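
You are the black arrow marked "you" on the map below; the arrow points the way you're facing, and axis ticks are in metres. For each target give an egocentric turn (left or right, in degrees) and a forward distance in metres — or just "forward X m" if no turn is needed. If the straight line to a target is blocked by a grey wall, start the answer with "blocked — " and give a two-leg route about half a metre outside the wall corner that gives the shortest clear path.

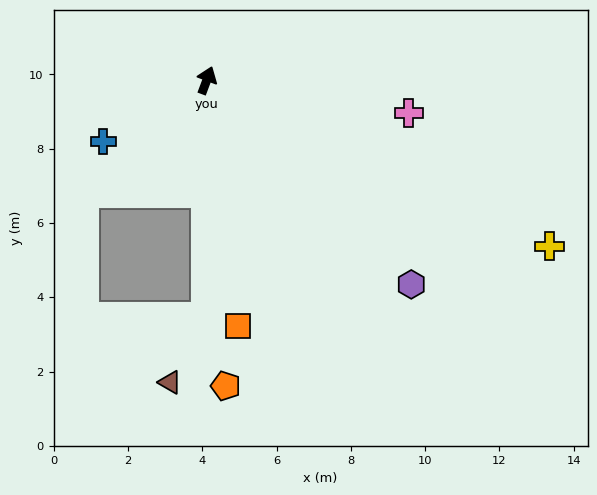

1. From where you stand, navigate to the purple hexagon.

turn right 114°, forward 7.8 m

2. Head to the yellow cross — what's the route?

turn right 95°, forward 10.3 m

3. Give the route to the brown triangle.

blocked — turn right 160°, forward 6.4 m, then turn right 29°, forward 2.0 m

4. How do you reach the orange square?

turn right 152°, forward 6.7 m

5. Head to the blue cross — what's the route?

turn left 141°, forward 3.2 m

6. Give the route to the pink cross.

turn right 79°, forward 5.5 m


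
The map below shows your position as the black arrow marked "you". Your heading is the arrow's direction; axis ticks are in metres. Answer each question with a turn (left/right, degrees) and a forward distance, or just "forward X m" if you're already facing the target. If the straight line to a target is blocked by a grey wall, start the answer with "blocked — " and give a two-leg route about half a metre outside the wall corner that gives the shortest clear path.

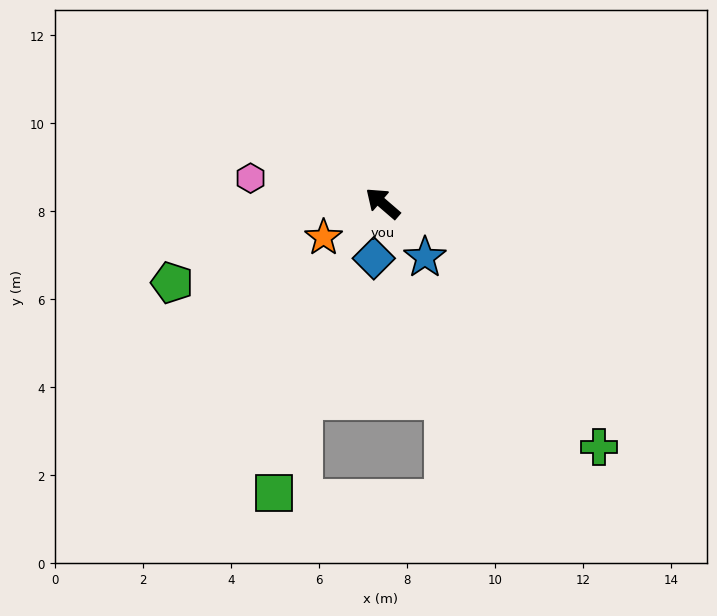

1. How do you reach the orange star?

turn left 71°, forward 1.5 m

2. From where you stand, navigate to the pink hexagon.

turn left 30°, forward 3.1 m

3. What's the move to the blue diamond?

turn left 122°, forward 1.3 m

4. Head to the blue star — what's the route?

turn left 169°, forward 1.6 m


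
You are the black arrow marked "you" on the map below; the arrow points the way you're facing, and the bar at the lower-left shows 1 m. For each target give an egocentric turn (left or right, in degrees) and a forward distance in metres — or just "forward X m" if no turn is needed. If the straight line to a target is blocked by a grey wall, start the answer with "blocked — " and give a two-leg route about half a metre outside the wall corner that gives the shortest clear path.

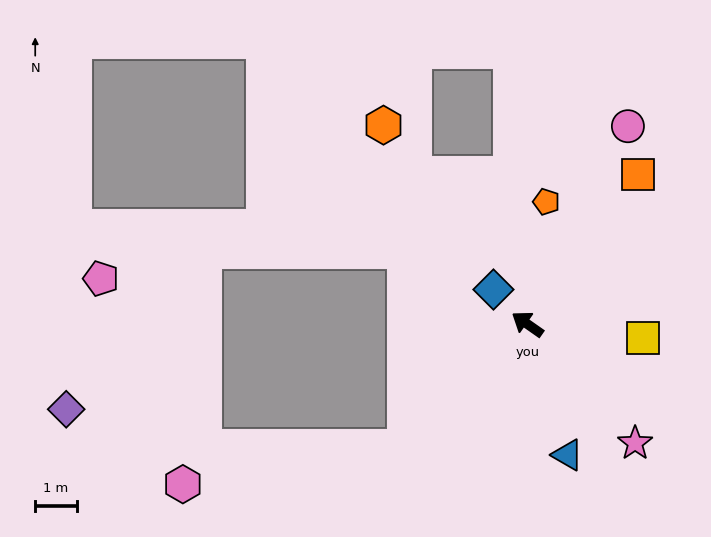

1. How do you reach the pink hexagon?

blocked — turn left 80°, forward 4.2 m, then turn right 35°, forward 5.4 m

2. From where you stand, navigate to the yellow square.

turn right 152°, forward 2.8 m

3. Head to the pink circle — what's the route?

turn right 82°, forward 5.4 m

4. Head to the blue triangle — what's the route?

turn left 142°, forward 3.3 m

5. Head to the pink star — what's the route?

turn left 167°, forward 3.9 m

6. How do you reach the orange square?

turn right 91°, forward 4.5 m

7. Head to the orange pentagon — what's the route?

turn right 64°, forward 3.0 m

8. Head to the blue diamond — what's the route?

turn right 10°, forward 1.2 m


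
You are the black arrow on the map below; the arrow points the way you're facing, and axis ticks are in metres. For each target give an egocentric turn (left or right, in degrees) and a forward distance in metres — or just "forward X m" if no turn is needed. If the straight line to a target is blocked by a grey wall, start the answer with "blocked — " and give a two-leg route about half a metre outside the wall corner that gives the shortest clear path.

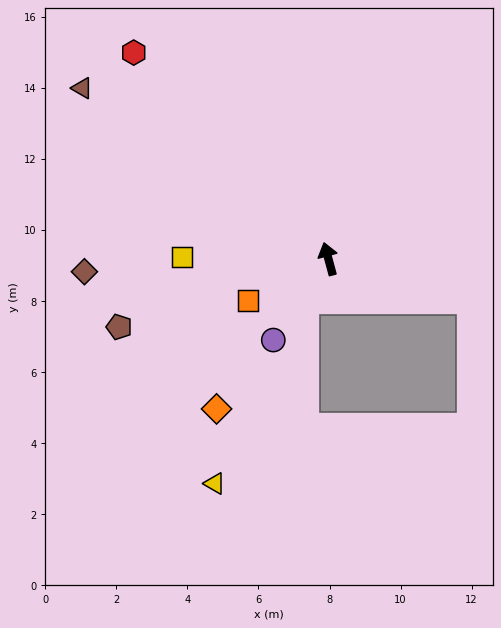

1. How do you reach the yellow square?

turn left 74°, forward 4.1 m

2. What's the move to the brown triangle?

turn left 40°, forward 8.4 m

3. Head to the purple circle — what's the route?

turn left 131°, forward 2.8 m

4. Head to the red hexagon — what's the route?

turn left 28°, forward 8.0 m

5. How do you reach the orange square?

turn left 102°, forward 2.6 m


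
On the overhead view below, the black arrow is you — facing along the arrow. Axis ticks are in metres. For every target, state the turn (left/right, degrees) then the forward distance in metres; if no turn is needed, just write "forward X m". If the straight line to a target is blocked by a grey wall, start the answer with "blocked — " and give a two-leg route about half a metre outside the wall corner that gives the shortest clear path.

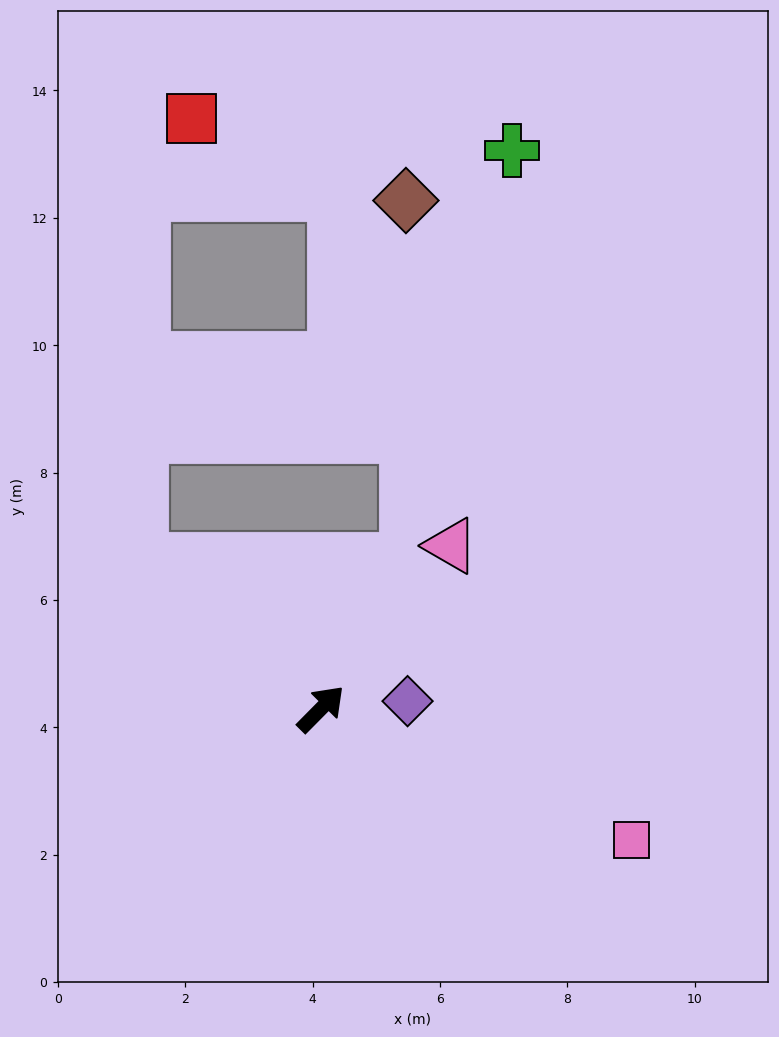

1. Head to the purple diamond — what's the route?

turn right 40°, forward 1.4 m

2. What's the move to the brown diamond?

blocked — turn left 15°, forward 2.7 m, then turn left 30°, forward 5.6 m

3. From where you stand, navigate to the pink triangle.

turn left 6°, forward 3.3 m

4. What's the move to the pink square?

turn right 68°, forward 5.3 m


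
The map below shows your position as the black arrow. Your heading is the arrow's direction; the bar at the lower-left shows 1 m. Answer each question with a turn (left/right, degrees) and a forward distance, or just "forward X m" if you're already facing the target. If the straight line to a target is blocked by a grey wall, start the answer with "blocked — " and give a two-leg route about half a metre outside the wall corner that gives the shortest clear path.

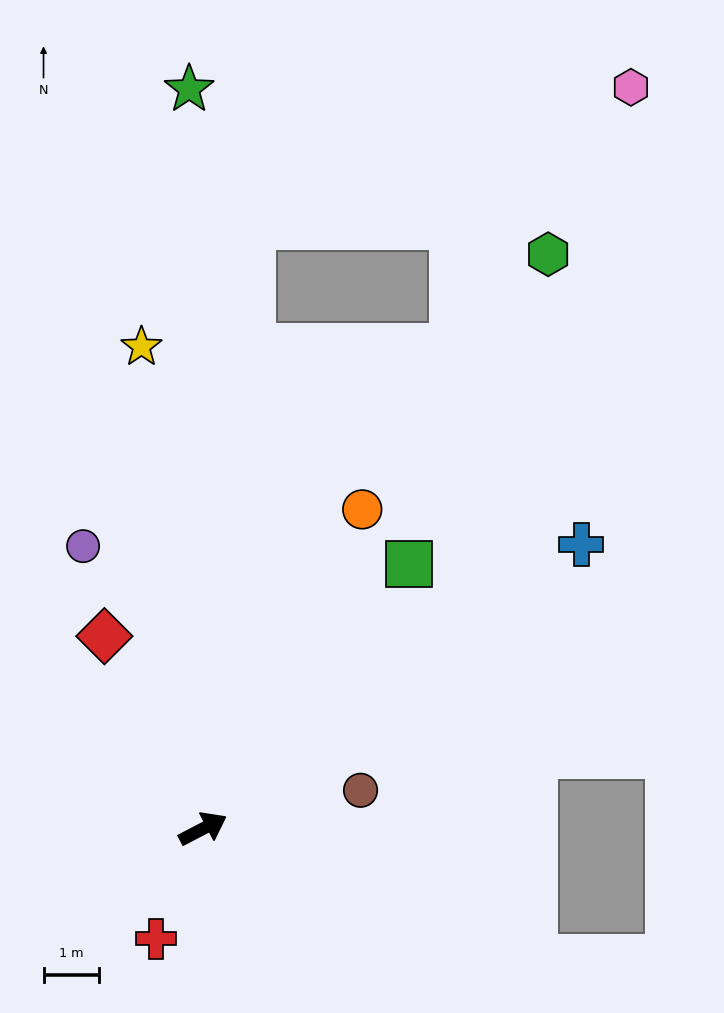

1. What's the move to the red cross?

turn right 141°, forward 2.2 m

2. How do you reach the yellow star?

turn left 70°, forward 8.7 m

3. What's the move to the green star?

turn left 64°, forward 13.3 m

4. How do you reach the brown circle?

turn right 14°, forward 2.9 m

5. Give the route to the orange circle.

turn left 36°, forward 6.4 m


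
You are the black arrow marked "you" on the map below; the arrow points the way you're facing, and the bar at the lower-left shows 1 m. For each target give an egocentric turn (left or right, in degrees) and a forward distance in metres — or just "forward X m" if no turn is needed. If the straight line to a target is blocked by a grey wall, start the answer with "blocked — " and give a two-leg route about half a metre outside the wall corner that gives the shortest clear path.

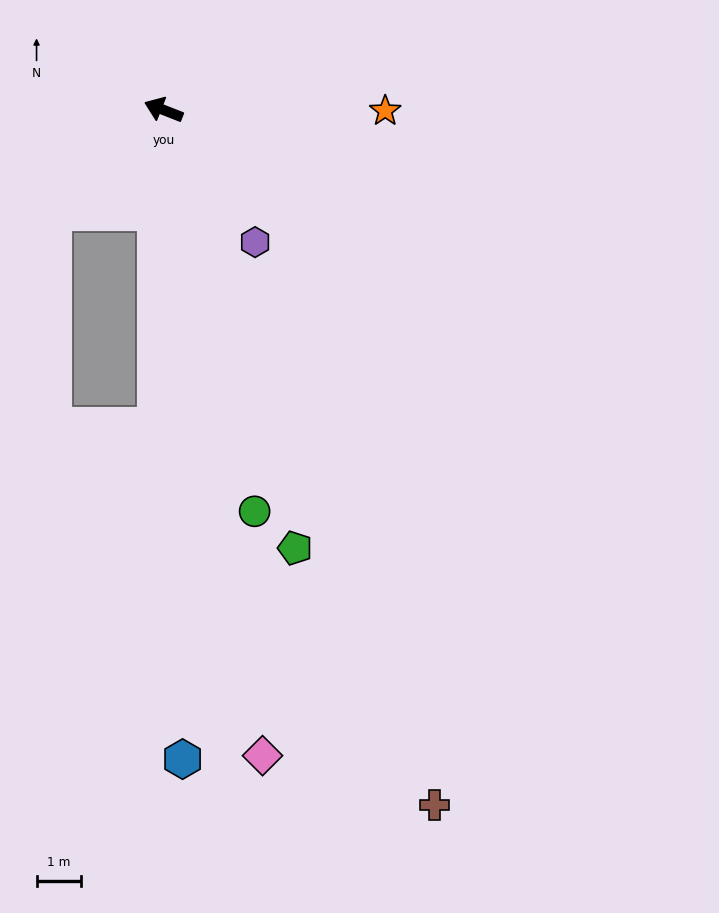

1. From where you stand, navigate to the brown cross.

turn left 133°, forward 16.7 m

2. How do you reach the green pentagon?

turn left 128°, forward 10.2 m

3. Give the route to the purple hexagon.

turn left 146°, forward 3.6 m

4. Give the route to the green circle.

turn left 124°, forward 9.2 m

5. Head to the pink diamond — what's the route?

turn left 120°, forward 14.6 m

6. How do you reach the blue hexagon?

turn left 113°, forward 14.5 m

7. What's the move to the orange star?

turn right 159°, forward 5.0 m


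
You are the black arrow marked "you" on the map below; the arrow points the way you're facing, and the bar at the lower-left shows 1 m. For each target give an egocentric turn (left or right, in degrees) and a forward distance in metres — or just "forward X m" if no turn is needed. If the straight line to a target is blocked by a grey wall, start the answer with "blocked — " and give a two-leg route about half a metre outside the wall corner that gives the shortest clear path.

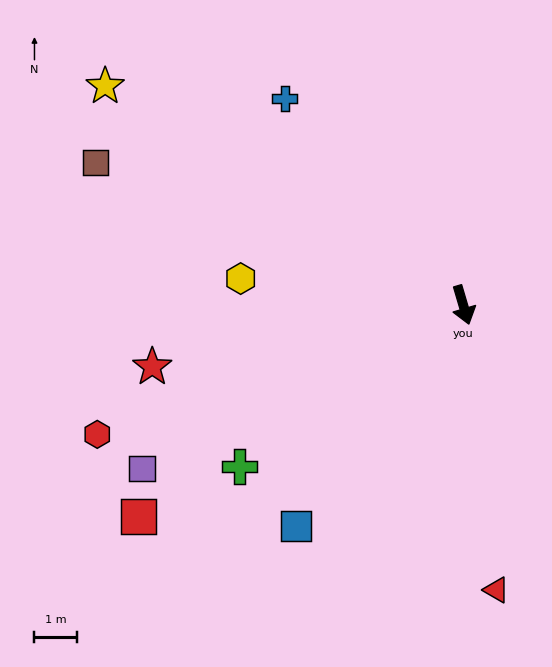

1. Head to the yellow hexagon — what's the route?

turn right 113°, forward 5.3 m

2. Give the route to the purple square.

turn right 79°, forward 8.5 m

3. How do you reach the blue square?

turn right 54°, forward 6.5 m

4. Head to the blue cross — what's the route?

turn right 156°, forward 6.4 m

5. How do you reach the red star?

turn right 95°, forward 7.5 m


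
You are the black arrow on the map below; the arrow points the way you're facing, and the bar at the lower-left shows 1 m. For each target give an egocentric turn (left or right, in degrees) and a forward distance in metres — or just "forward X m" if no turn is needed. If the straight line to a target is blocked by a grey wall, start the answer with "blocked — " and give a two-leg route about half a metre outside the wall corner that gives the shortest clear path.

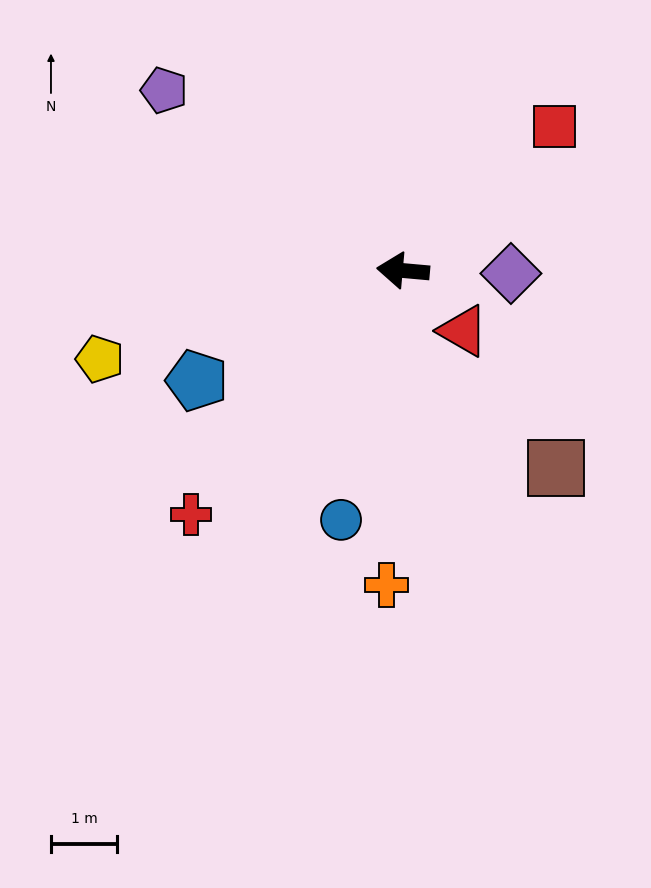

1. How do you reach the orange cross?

turn left 92°, forward 4.7 m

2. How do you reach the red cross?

turn left 54°, forward 4.9 m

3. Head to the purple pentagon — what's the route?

turn right 32°, forward 4.5 m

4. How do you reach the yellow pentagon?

turn left 21°, forward 4.7 m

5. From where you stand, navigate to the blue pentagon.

turn left 33°, forward 3.5 m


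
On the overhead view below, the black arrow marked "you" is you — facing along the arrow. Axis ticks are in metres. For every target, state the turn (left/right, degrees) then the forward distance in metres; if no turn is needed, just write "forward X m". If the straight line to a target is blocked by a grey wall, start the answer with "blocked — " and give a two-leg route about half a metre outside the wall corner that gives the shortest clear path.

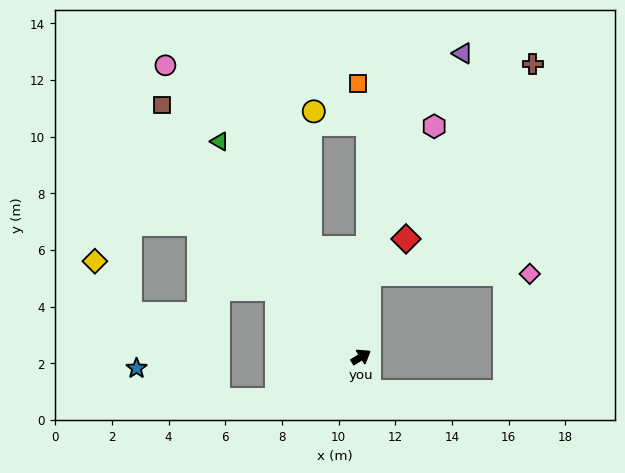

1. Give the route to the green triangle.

turn left 91°, forward 9.1 m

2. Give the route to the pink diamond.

blocked — turn left 52°, forward 2.9 m, then turn right 84°, forward 5.7 m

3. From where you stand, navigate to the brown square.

turn left 96°, forward 11.3 m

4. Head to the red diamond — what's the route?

blocked — turn left 52°, forward 2.9 m, then turn right 40°, forward 1.8 m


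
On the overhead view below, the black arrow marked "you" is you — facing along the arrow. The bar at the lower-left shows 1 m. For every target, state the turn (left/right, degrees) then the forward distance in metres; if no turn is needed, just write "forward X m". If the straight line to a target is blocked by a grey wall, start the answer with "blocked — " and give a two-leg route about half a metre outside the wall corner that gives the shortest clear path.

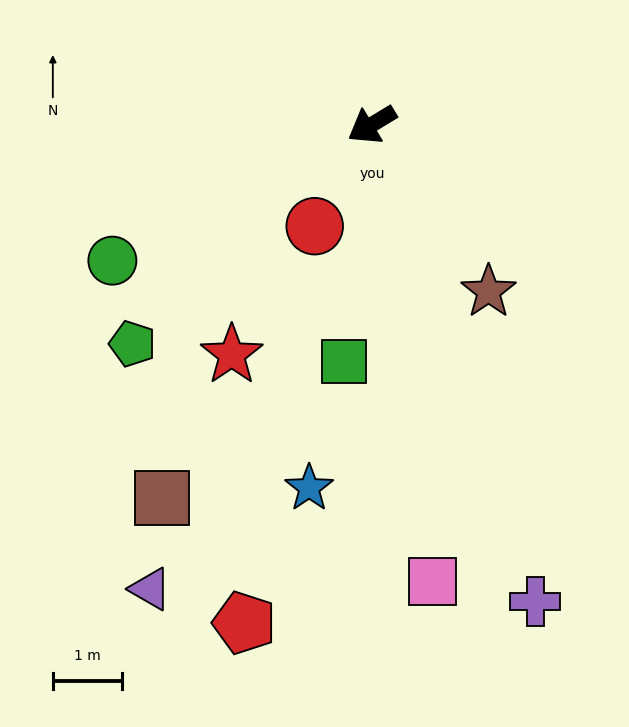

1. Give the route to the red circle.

turn left 29°, forward 1.7 m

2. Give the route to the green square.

turn left 52°, forward 3.4 m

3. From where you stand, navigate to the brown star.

turn left 94°, forward 2.9 m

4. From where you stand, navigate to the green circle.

turn right 4°, forward 4.2 m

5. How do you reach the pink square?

turn left 66°, forward 6.6 m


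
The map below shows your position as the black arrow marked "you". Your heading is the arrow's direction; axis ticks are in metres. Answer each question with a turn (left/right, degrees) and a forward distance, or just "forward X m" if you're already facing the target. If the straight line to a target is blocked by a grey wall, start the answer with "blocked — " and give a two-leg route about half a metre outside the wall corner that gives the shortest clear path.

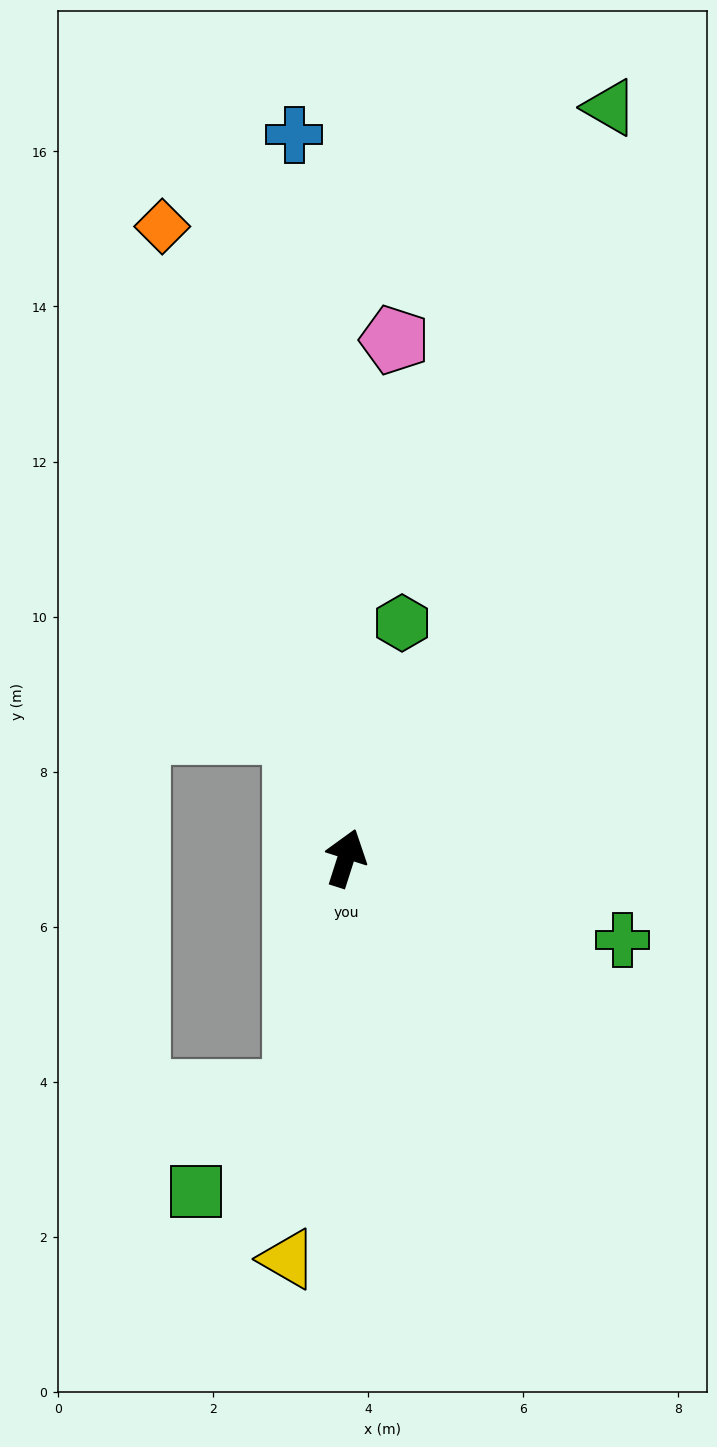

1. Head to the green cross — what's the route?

turn right 89°, forward 3.7 m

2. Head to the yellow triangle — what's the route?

turn right 171°, forward 5.2 m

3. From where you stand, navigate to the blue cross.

turn left 22°, forward 9.4 m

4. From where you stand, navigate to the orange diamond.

turn left 34°, forward 8.5 m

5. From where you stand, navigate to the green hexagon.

turn left 4°, forward 3.1 m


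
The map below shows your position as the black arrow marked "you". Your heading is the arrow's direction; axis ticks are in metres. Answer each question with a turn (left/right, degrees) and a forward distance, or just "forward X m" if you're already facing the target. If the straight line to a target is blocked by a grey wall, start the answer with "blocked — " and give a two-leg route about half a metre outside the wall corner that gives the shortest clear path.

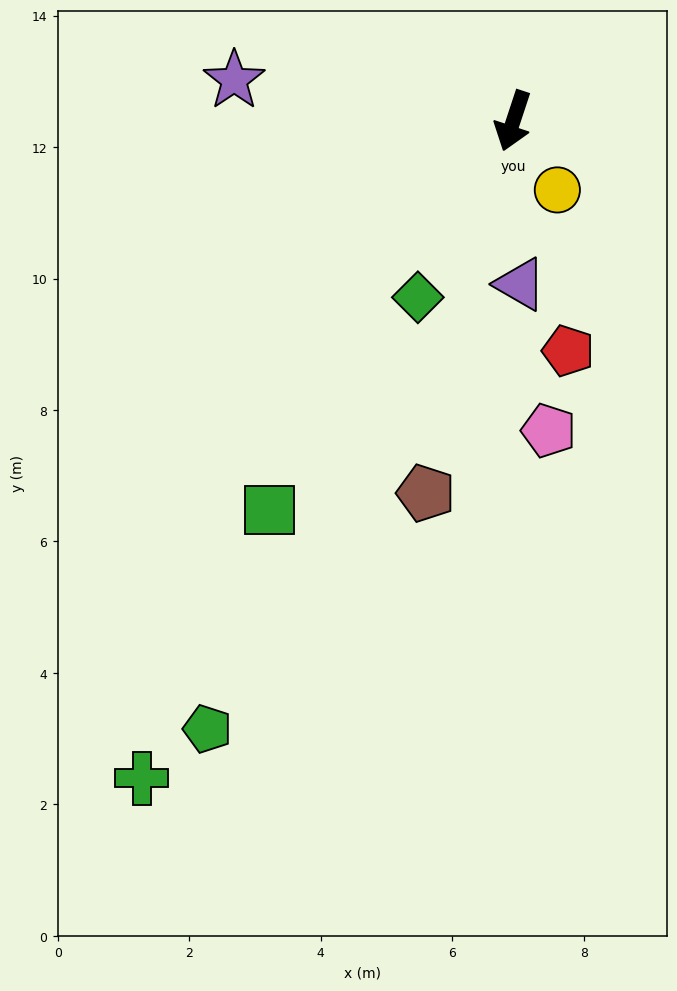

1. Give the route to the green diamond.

turn right 10°, forward 3.1 m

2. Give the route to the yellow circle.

turn left 51°, forward 1.2 m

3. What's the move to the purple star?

turn right 80°, forward 4.3 m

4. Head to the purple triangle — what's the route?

turn left 21°, forward 2.5 m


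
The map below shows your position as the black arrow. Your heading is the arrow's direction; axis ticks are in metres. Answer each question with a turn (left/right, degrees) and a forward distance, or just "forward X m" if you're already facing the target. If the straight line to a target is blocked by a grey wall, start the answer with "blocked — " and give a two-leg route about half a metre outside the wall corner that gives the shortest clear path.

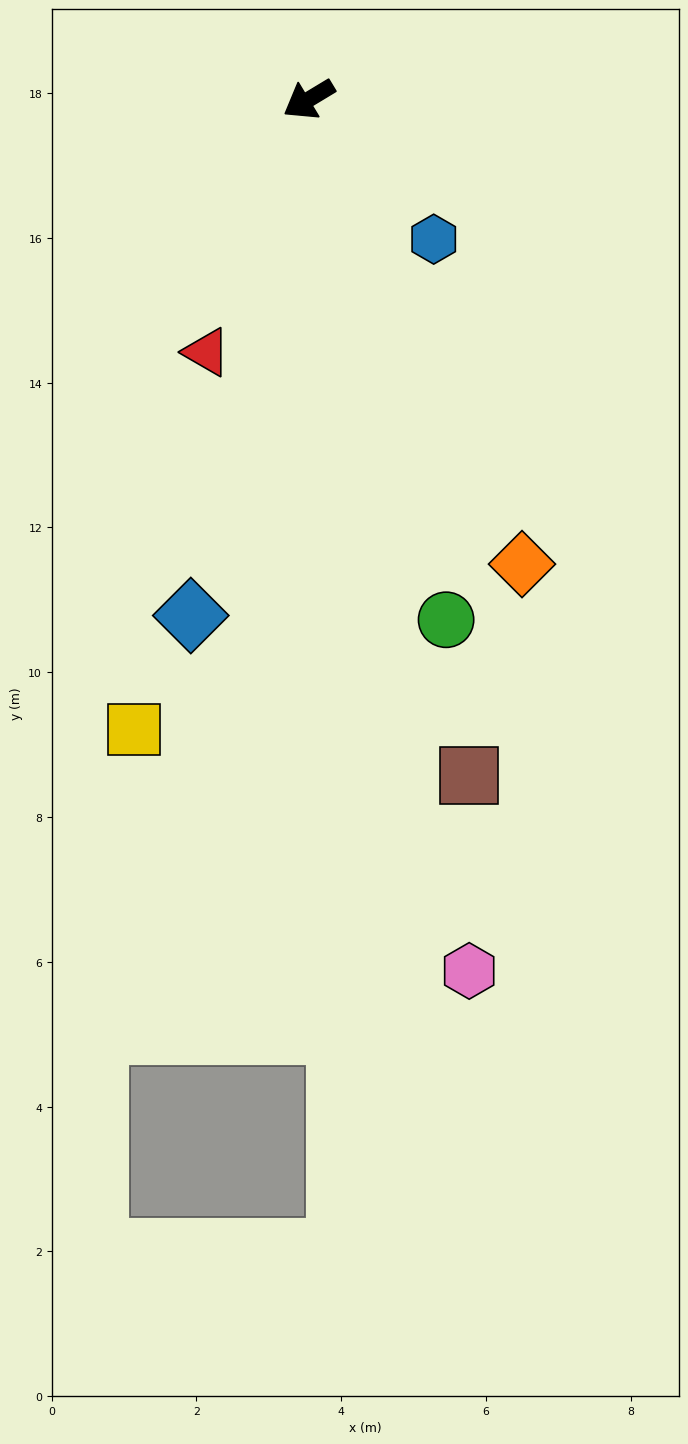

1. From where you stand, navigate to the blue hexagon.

turn left 101°, forward 2.6 m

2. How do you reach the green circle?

turn left 74°, forward 7.4 m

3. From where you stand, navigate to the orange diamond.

turn left 84°, forward 7.1 m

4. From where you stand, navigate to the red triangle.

turn left 37°, forward 3.8 m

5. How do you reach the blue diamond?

turn left 46°, forward 7.3 m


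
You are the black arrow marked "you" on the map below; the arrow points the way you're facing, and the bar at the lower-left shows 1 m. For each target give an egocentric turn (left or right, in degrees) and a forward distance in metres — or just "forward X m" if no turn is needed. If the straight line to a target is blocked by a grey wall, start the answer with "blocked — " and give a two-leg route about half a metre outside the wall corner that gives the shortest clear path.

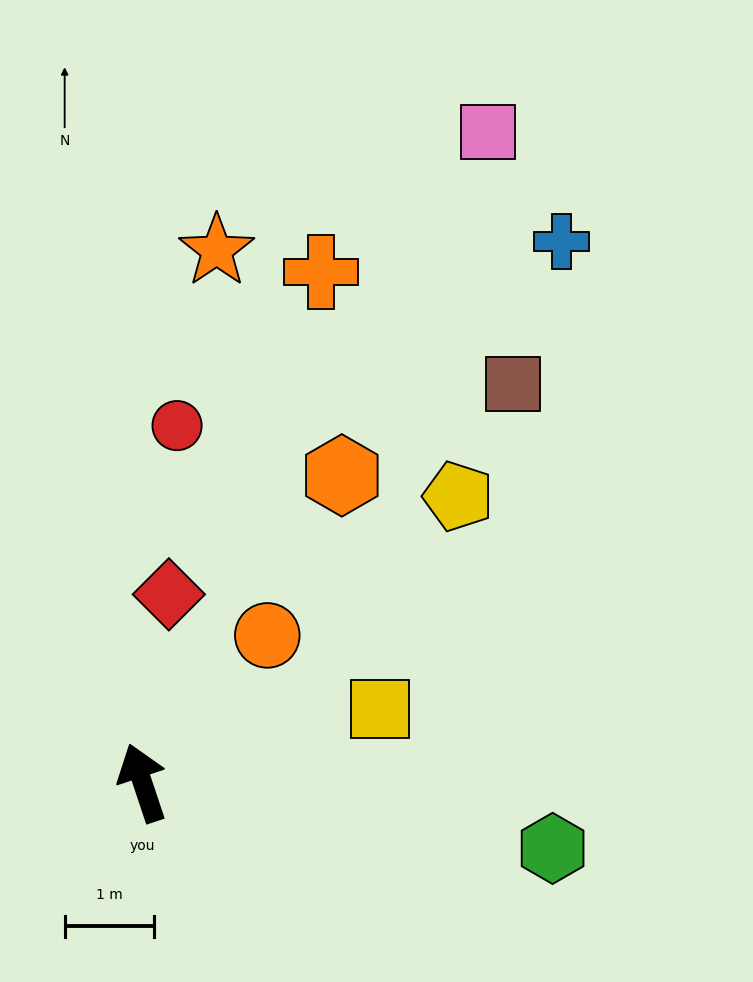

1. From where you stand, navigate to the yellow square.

turn right 91°, forward 2.8 m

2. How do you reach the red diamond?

turn right 26°, forward 2.1 m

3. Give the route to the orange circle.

turn right 59°, forward 2.2 m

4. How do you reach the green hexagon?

turn right 118°, forward 4.7 m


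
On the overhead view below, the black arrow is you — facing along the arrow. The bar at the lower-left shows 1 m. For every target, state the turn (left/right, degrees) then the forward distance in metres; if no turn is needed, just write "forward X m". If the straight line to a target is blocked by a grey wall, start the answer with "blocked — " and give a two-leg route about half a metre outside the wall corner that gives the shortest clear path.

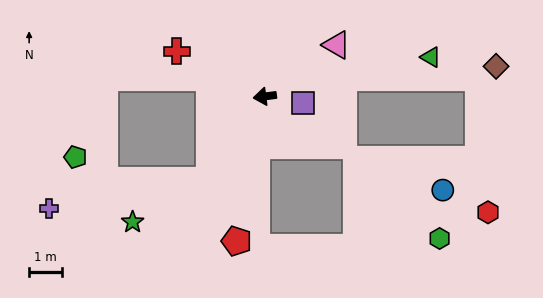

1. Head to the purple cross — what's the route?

blocked — turn left 49°, forward 3.1 m, then turn right 46°, forward 4.9 m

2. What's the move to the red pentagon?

turn left 72°, forward 4.5 m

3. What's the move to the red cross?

turn right 35°, forward 3.0 m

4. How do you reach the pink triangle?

turn right 152°, forward 2.7 m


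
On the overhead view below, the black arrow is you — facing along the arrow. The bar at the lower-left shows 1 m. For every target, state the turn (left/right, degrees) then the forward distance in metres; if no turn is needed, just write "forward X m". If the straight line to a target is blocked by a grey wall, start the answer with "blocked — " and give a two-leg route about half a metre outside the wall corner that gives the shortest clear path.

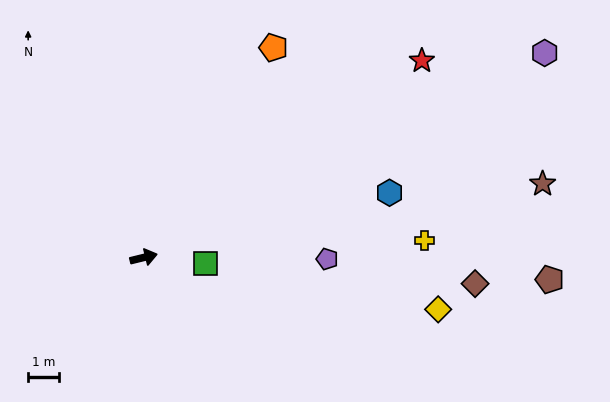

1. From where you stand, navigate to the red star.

turn left 22°, forward 11.1 m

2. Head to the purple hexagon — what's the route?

turn left 13°, forward 14.7 m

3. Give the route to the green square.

turn right 19°, forward 2.0 m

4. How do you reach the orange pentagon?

turn left 44°, forward 8.0 m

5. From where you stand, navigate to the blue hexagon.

forward 8.3 m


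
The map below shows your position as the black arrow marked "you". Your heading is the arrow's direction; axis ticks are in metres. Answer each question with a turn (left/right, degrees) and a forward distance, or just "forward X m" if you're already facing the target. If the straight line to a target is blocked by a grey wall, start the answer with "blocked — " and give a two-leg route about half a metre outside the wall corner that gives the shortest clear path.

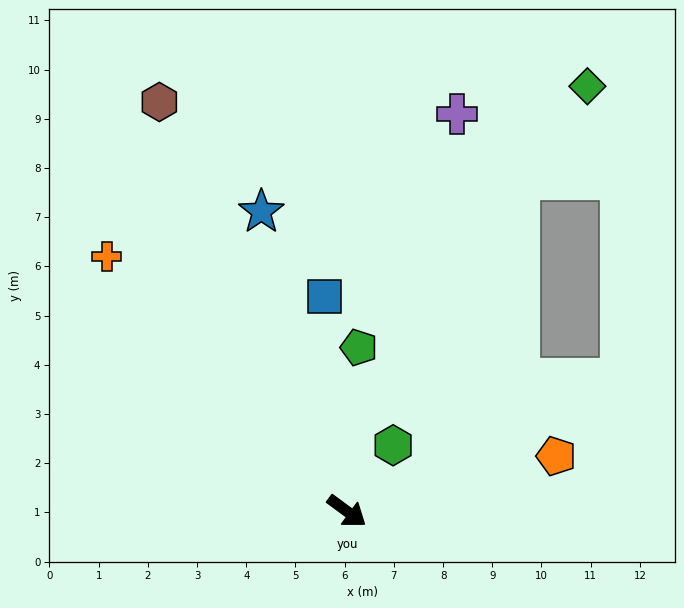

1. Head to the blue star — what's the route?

turn left 142°, forward 6.3 m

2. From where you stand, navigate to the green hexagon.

turn left 91°, forward 1.6 m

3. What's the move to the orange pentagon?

turn left 51°, forward 4.4 m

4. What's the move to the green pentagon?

turn left 122°, forward 3.3 m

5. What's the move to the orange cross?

turn left 170°, forward 7.1 m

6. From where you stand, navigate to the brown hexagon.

turn left 151°, forward 9.1 m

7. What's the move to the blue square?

turn left 132°, forward 4.4 m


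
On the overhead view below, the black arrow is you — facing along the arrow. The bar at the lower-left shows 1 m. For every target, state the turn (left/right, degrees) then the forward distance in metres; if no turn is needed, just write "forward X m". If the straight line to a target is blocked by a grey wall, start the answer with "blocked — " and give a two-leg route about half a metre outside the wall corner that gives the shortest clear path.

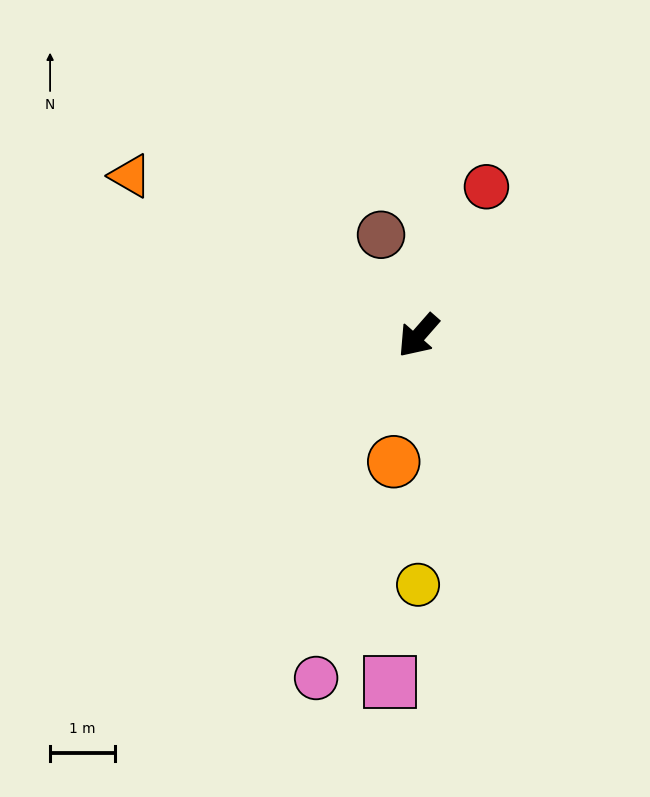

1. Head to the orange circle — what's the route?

turn left 30°, forward 2.0 m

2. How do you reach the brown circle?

turn right 118°, forward 1.7 m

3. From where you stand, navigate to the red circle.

turn right 163°, forward 2.5 m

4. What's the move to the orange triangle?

turn right 78°, forward 5.1 m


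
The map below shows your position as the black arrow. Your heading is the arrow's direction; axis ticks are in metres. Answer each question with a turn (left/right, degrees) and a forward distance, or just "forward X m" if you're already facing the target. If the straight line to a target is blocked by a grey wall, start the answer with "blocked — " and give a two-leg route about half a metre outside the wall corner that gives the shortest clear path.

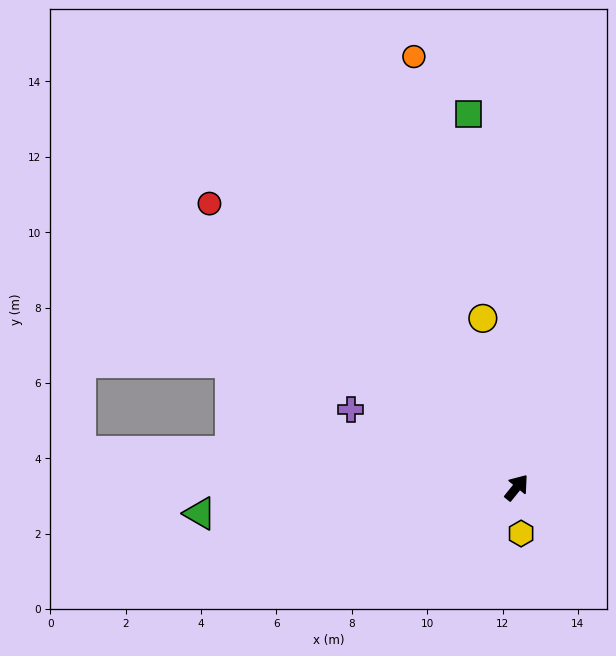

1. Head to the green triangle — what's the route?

turn left 134°, forward 8.4 m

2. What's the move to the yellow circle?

turn left 50°, forward 4.6 m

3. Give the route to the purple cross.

turn left 104°, forward 4.9 m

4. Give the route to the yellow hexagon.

turn right 136°, forward 1.2 m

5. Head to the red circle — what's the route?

turn left 86°, forward 11.1 m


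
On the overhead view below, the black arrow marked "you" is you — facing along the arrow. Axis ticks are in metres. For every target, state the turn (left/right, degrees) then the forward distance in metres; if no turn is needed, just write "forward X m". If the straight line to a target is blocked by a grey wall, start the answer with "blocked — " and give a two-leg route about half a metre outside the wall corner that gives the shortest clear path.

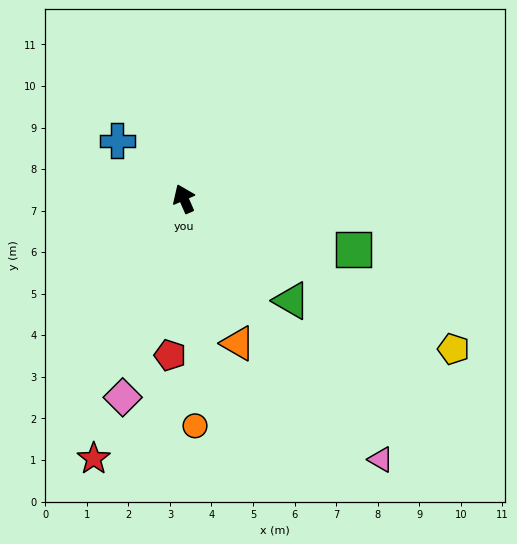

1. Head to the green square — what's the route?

turn right 130°, forward 4.3 m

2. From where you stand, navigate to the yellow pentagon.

turn right 143°, forward 7.4 m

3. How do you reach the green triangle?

turn right 157°, forward 3.6 m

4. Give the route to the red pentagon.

turn left 151°, forward 3.8 m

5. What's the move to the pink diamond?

turn left 139°, forward 5.0 m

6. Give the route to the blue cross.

turn left 25°, forward 2.1 m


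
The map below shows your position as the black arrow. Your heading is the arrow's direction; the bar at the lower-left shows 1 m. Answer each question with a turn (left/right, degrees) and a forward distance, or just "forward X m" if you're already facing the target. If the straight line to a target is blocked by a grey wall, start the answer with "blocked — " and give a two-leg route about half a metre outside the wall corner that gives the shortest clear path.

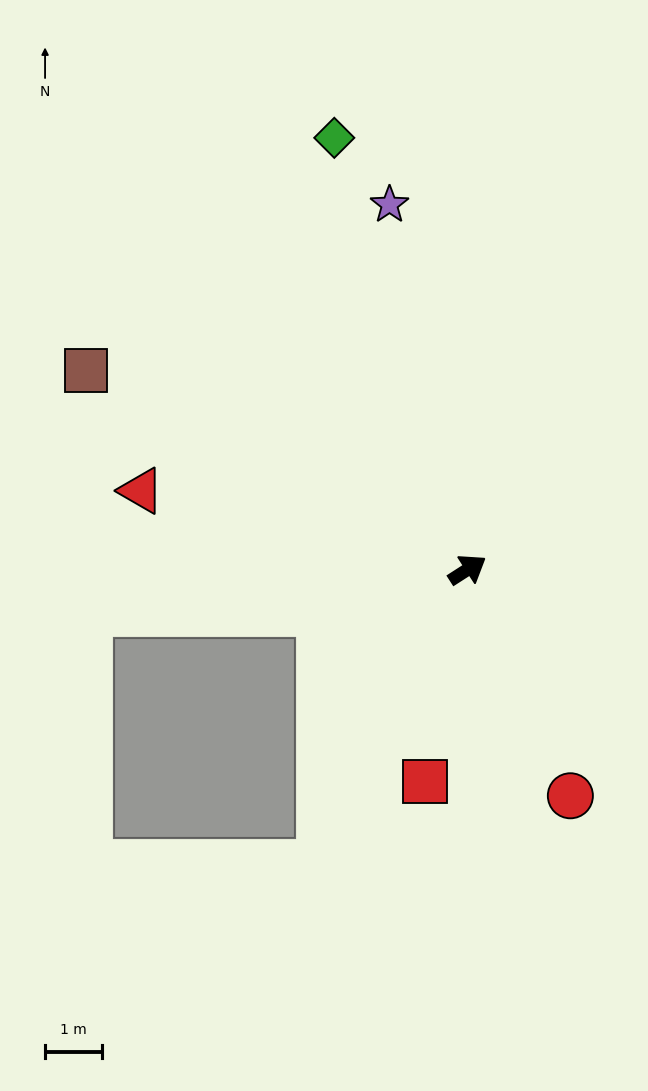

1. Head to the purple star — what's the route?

turn left 69°, forward 6.6 m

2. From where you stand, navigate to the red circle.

turn right 98°, forward 4.4 m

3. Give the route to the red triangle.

turn left 134°, forward 5.9 m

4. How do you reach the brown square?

turn left 120°, forward 7.6 m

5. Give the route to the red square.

turn right 134°, forward 3.8 m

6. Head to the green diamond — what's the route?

turn left 74°, forward 8.0 m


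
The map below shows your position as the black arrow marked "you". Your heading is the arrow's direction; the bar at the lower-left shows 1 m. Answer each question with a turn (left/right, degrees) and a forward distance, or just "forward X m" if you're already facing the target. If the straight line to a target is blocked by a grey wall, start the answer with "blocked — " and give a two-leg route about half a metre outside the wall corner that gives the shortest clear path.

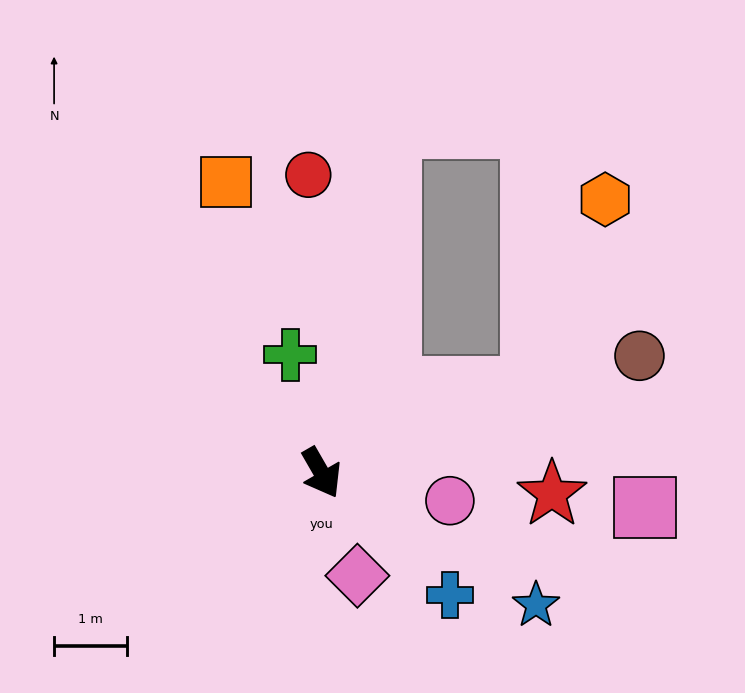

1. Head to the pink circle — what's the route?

turn left 48°, forward 1.8 m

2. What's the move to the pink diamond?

turn right 11°, forward 1.5 m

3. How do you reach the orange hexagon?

blocked — turn left 82°, forward 3.1 m, then turn left 47°, forward 2.8 m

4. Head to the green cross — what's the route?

turn left 165°, forward 1.7 m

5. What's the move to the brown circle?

turn left 80°, forward 4.6 m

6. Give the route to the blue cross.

turn left 17°, forward 2.4 m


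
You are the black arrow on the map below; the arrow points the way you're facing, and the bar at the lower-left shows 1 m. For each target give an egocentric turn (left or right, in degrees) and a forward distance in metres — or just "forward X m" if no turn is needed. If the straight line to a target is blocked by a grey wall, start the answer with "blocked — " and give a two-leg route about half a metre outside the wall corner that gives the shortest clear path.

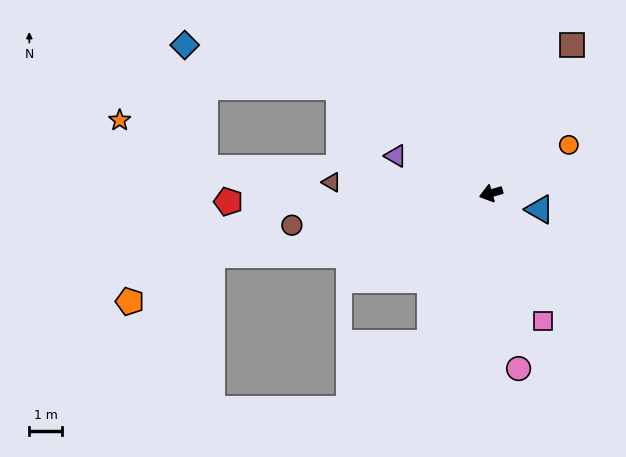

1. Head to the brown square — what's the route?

turn right 135°, forward 5.2 m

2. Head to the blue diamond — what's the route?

blocked — turn right 51°, forward 5.7 m, then turn left 20°, forward 5.0 m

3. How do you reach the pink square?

turn left 96°, forward 4.2 m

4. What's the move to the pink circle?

turn left 83°, forward 5.5 m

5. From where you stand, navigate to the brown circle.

turn right 7°, forward 6.2 m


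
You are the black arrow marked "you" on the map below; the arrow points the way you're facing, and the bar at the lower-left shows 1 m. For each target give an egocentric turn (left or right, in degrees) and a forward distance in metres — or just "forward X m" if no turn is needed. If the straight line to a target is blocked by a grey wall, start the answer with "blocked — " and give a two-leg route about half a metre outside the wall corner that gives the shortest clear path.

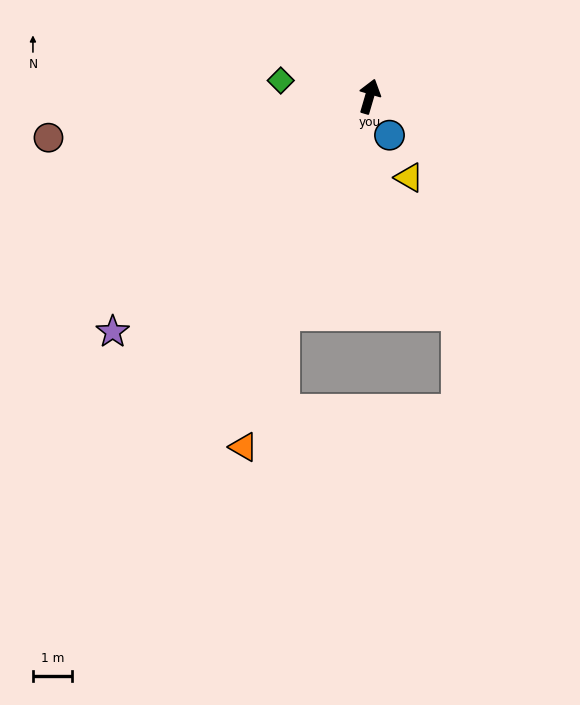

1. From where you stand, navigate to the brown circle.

turn left 114°, forward 8.3 m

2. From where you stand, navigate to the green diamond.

turn left 96°, forward 2.3 m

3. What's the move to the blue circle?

turn right 136°, forward 1.1 m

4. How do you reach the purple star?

turn left 149°, forward 9.0 m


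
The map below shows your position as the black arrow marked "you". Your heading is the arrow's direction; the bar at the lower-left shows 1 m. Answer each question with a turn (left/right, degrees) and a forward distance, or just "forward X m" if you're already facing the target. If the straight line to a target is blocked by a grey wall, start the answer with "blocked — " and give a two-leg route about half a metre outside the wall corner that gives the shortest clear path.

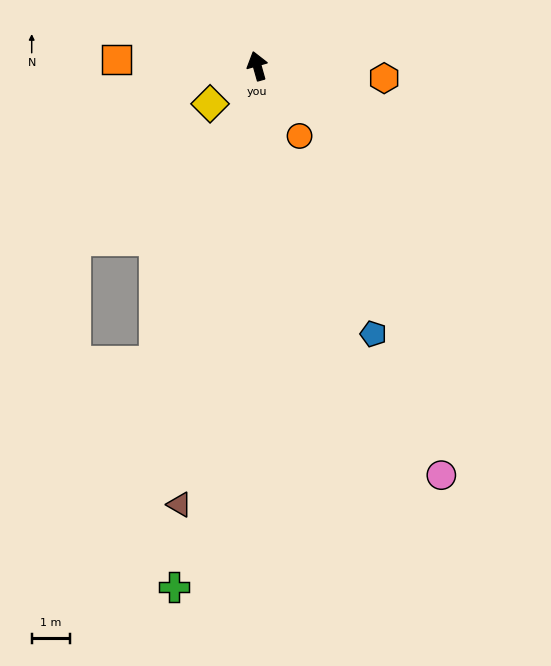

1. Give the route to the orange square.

turn left 72°, forward 3.7 m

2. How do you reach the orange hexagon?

turn right 111°, forward 3.4 m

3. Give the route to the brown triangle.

turn left 154°, forward 11.7 m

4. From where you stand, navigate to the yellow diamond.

turn left 113°, forward 1.6 m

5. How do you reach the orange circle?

turn right 165°, forward 2.2 m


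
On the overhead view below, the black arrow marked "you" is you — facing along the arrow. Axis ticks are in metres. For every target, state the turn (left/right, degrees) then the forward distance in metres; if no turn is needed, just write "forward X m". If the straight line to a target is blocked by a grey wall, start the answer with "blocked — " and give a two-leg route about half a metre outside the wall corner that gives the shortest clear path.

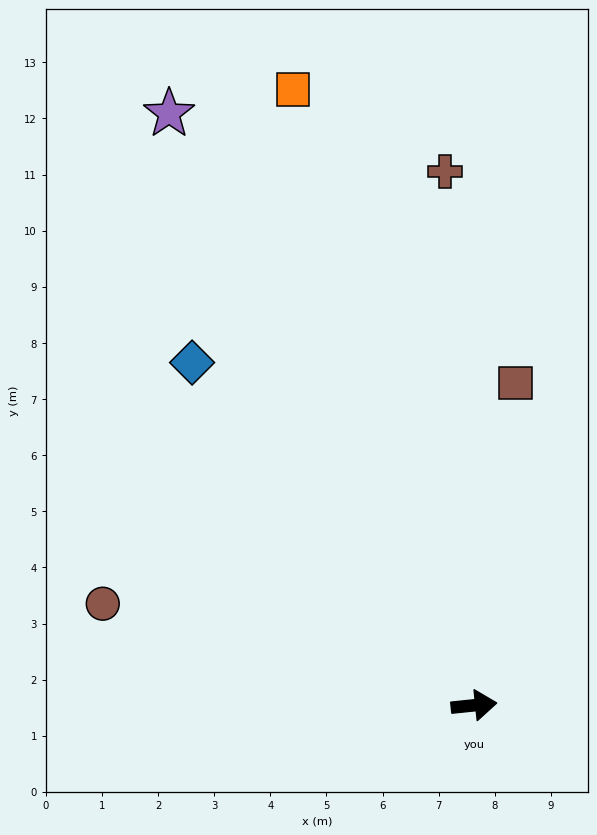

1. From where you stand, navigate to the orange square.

turn left 100°, forward 11.4 m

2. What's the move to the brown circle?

turn left 159°, forward 6.9 m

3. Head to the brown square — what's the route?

turn left 77°, forward 5.8 m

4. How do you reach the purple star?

turn left 111°, forward 11.9 m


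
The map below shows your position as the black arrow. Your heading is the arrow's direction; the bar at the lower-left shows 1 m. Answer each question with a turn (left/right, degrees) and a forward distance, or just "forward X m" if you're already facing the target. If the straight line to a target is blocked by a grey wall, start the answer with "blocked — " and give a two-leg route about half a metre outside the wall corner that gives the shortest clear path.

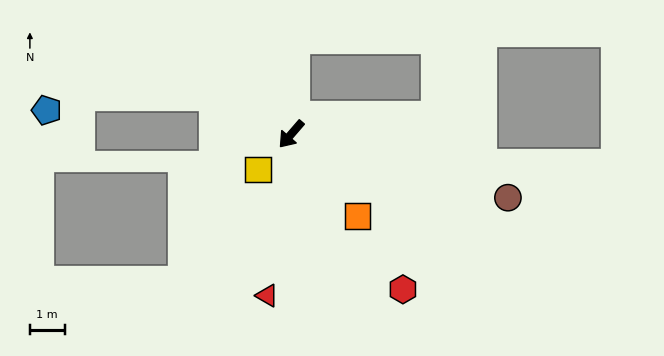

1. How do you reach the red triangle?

turn left 32°, forward 4.7 m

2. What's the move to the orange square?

turn left 80°, forward 3.0 m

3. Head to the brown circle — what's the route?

turn left 114°, forward 6.5 m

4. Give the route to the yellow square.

turn right 2°, forward 1.4 m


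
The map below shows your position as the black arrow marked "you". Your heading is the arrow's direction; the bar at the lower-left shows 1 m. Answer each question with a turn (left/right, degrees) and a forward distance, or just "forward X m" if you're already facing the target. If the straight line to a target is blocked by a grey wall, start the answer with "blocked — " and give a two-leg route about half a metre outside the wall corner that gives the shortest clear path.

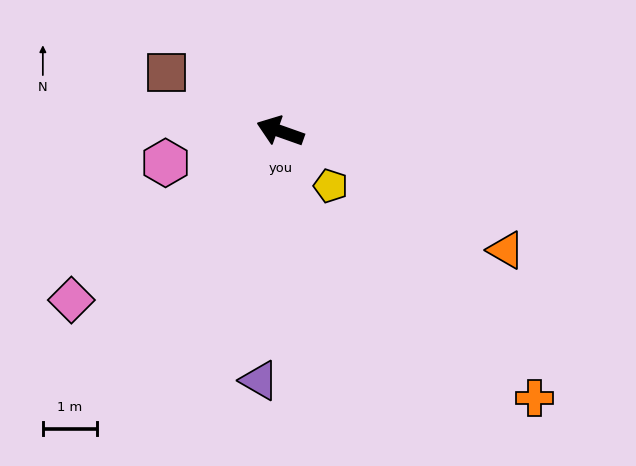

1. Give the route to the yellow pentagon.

turn left 152°, forward 1.4 m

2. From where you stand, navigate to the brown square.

turn right 8°, forward 2.4 m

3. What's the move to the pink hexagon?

turn left 35°, forward 2.2 m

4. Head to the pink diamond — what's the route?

turn left 58°, forward 5.0 m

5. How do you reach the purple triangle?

turn left 105°, forward 4.6 m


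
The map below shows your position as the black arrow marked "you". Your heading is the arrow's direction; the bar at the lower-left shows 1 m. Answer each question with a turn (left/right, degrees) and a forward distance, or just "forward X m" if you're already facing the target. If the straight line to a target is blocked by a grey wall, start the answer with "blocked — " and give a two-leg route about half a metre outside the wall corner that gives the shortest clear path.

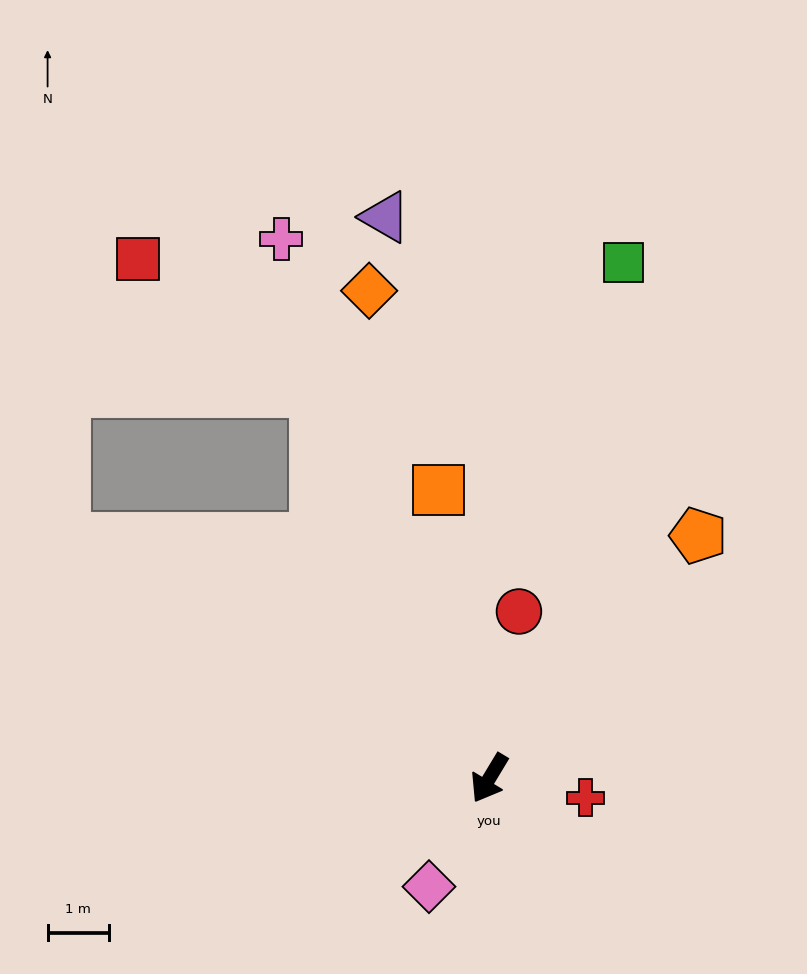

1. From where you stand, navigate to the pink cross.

turn right 128°, forward 9.4 m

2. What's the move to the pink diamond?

forward 2.0 m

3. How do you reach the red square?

blocked — turn right 125°, forward 6.9 m, then turn left 29°, forward 3.6 m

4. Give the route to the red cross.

turn left 110°, forward 1.6 m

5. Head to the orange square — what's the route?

turn right 139°, forward 4.8 m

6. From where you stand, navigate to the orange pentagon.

turn left 170°, forward 5.2 m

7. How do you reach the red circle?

turn right 159°, forward 2.8 m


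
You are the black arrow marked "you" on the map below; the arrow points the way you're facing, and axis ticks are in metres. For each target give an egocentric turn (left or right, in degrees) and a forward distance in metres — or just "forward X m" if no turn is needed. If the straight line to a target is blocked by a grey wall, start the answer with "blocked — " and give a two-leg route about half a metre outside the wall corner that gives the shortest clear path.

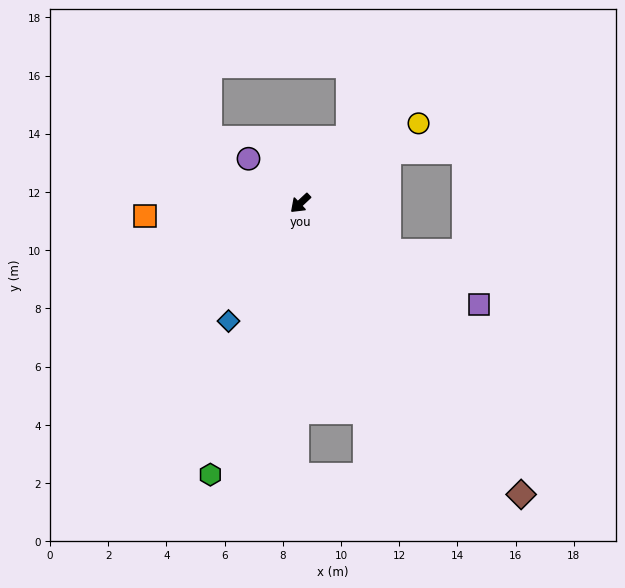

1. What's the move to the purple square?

turn left 107°, forward 7.1 m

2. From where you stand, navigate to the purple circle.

turn right 84°, forward 2.3 m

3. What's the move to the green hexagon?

turn left 29°, forward 9.8 m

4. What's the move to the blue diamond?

turn left 16°, forward 4.7 m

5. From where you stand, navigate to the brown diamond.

turn left 84°, forward 12.6 m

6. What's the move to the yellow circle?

turn left 171°, forward 4.9 m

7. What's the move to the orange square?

turn right 38°, forward 5.4 m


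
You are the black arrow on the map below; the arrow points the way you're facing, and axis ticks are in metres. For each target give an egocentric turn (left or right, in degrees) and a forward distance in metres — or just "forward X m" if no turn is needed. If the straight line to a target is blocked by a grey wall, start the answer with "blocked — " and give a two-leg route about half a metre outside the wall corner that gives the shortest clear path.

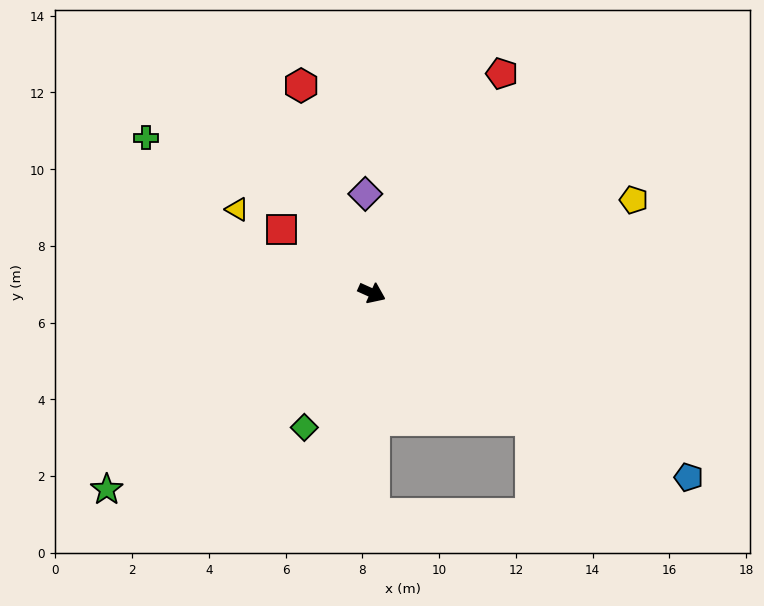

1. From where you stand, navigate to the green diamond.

turn right 92°, forward 3.9 m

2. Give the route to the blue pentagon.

turn right 6°, forward 9.6 m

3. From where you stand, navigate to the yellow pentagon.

turn left 44°, forward 7.2 m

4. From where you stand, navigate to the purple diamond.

turn left 118°, forward 2.6 m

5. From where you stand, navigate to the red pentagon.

turn left 84°, forward 6.7 m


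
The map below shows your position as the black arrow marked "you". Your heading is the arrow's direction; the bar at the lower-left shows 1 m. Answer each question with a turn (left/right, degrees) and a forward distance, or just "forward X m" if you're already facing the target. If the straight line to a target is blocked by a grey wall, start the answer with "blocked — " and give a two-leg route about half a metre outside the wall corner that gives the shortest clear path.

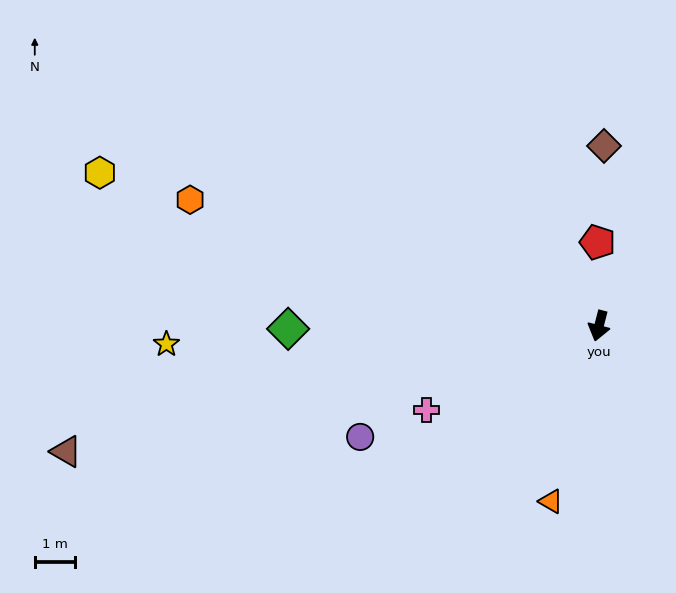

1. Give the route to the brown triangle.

turn right 62°, forward 13.7 m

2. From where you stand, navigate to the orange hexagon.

turn right 93°, forward 10.7 m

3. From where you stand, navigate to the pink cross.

turn right 49°, forward 4.8 m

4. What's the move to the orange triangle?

forward 4.5 m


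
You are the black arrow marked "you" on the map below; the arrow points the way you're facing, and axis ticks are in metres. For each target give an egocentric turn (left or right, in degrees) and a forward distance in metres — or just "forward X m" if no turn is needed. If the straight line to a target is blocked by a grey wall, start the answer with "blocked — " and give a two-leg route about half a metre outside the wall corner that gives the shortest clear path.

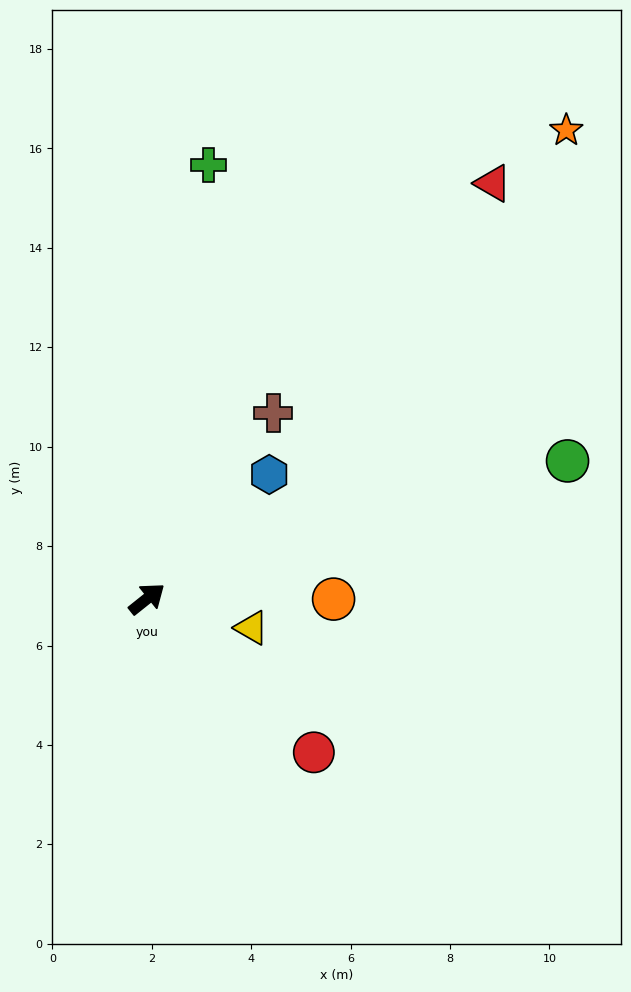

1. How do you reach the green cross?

turn left 43°, forward 8.8 m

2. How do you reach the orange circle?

turn right 39°, forward 3.8 m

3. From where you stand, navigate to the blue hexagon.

turn left 7°, forward 3.5 m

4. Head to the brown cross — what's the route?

turn left 17°, forward 4.5 m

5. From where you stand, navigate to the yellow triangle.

turn right 54°, forward 2.2 m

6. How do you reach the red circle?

turn right 81°, forward 4.6 m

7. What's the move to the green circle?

turn right 21°, forward 8.9 m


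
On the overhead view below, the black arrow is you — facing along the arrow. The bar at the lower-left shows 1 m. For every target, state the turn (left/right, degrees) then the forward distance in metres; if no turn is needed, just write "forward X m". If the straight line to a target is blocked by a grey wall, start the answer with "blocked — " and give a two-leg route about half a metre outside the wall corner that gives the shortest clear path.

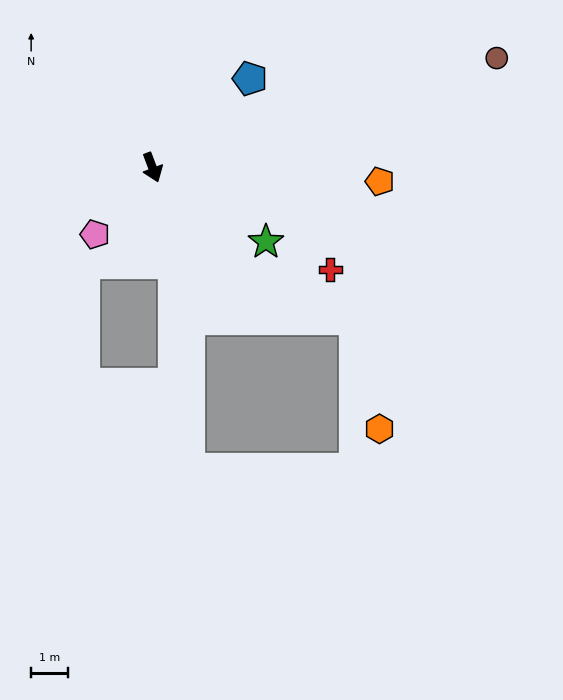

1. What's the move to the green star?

turn left 36°, forward 3.6 m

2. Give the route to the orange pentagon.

turn left 66°, forward 6.1 m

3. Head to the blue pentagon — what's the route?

turn left 112°, forward 3.5 m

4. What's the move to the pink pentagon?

turn right 61°, forward 2.4 m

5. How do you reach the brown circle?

turn left 87°, forward 9.7 m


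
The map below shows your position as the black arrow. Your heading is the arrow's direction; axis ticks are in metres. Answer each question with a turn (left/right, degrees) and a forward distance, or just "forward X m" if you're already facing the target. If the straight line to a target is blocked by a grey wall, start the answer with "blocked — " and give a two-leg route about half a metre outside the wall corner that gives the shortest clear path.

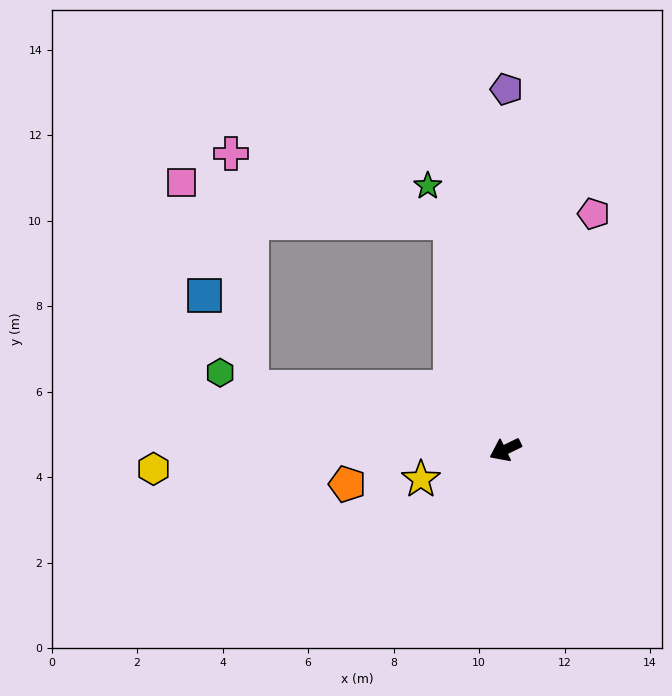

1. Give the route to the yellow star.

turn right 7°, forward 2.1 m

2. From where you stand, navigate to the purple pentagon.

turn right 116°, forward 8.4 m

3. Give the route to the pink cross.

blocked — turn right 103°, forward 5.5 m, then turn left 60°, forward 5.4 m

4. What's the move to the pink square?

blocked — turn right 103°, forward 5.5 m, then turn left 69°, forward 6.4 m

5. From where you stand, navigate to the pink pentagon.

turn right 136°, forward 5.9 m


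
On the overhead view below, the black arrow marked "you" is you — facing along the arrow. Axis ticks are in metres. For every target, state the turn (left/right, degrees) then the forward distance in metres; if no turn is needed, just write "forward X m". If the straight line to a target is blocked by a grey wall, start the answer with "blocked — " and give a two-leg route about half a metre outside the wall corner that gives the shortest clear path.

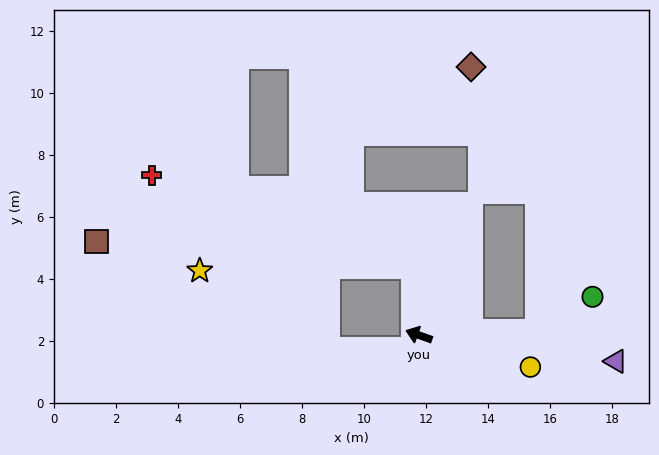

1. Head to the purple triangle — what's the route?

turn right 168°, forward 6.4 m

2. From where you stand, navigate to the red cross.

blocked — turn right 66°, forward 2.2 m, then turn left 66°, forward 8.9 m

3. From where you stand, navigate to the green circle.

blocked — turn right 159°, forward 3.8 m, then turn left 31°, forward 2.1 m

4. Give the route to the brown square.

blocked — turn right 66°, forward 2.2 m, then turn left 81°, forward 10.3 m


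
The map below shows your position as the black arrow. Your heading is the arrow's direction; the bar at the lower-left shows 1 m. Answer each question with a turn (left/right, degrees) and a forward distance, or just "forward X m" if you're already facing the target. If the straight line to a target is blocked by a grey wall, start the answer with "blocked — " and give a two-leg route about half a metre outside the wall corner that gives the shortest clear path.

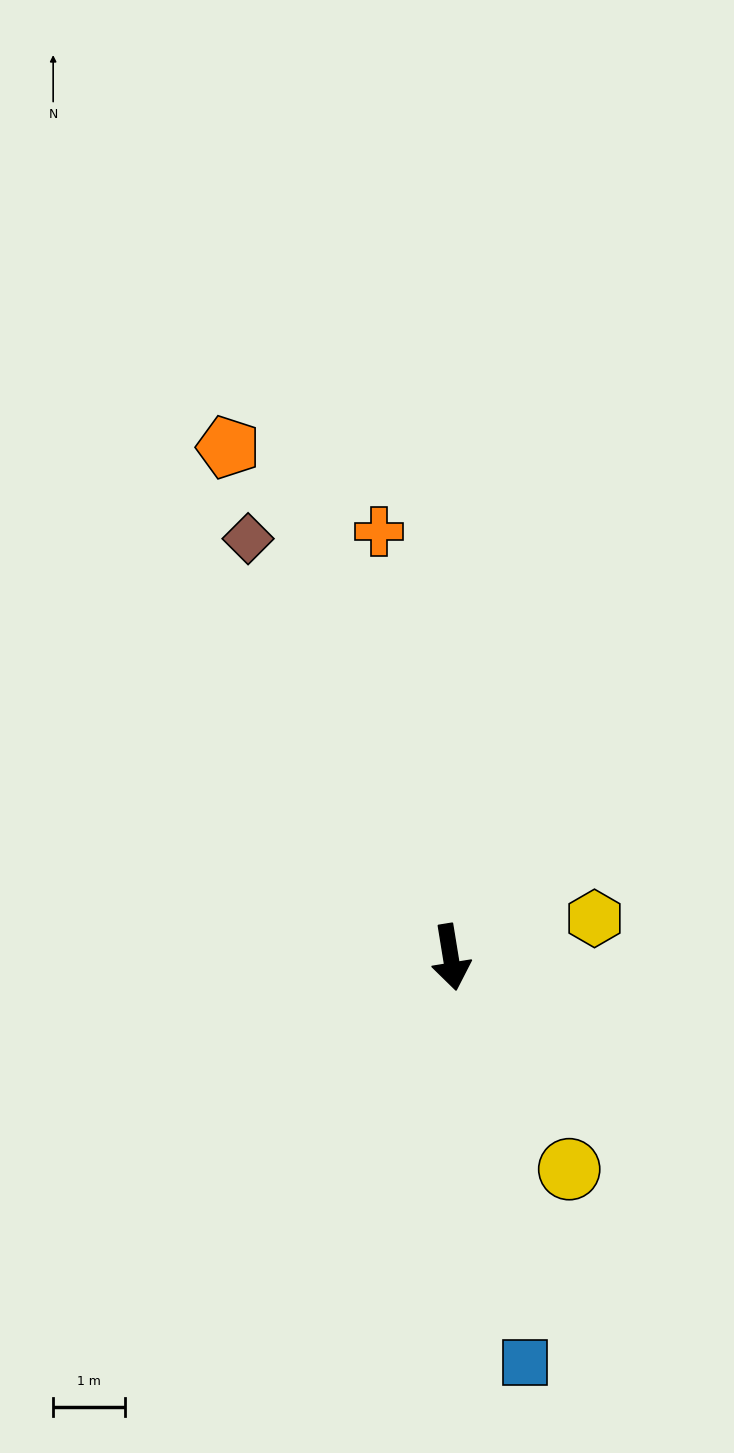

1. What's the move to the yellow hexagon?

turn left 96°, forward 2.1 m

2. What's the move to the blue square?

forward 5.7 m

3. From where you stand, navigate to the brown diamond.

turn right 163°, forward 6.5 m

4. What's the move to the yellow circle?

turn left 20°, forward 3.4 m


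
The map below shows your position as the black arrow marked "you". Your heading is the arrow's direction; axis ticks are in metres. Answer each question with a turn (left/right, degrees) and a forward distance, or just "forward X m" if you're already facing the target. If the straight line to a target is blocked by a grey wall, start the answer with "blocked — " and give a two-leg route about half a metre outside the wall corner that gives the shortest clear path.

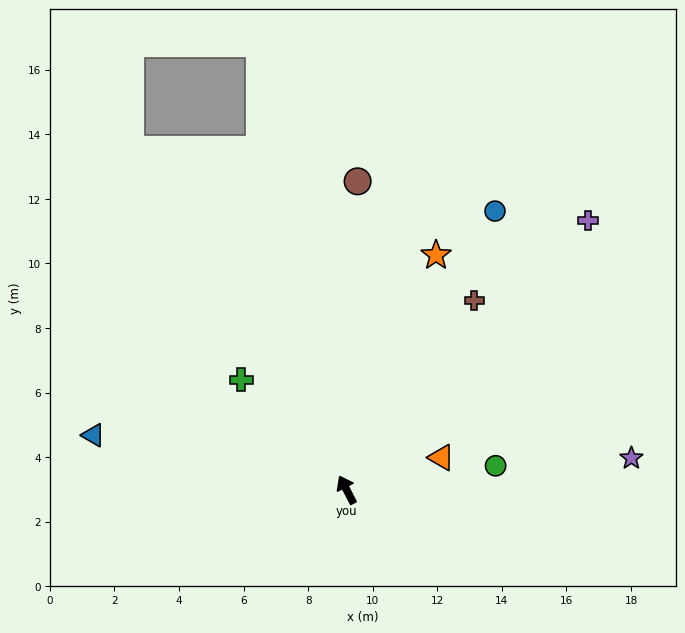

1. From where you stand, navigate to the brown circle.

turn right 29°, forward 9.6 m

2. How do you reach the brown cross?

turn right 61°, forward 7.1 m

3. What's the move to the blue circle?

turn right 55°, forward 9.8 m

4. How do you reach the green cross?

turn left 16°, forward 4.7 m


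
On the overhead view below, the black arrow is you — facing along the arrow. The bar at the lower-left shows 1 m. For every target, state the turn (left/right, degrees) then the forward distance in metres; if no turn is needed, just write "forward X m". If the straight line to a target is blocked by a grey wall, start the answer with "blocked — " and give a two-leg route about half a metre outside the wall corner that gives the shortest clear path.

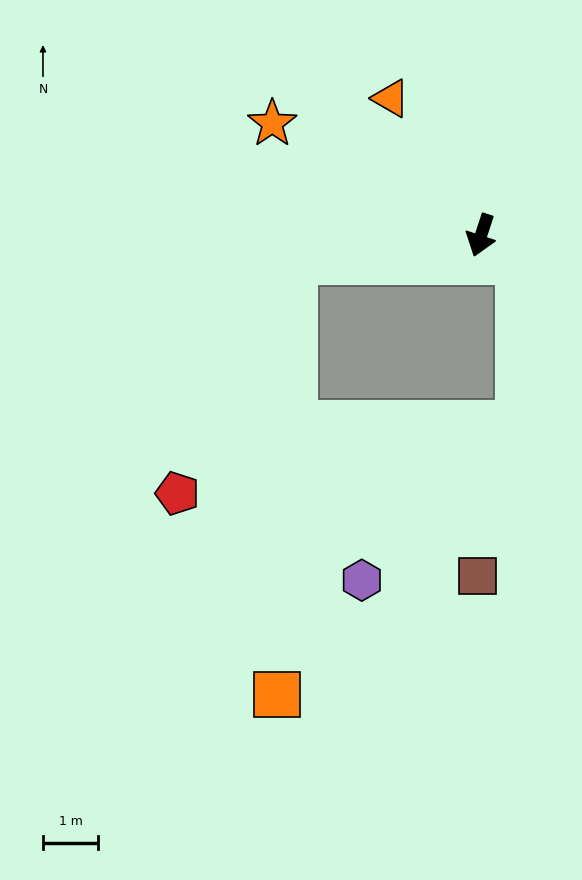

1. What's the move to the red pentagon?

blocked — turn right 64°, forward 3.4 m, then turn left 55°, forward 4.7 m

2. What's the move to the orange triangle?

turn right 128°, forward 3.0 m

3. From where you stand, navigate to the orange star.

turn right 100°, forward 4.3 m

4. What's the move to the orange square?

blocked — turn right 64°, forward 3.4 m, then turn left 80°, forward 7.9 m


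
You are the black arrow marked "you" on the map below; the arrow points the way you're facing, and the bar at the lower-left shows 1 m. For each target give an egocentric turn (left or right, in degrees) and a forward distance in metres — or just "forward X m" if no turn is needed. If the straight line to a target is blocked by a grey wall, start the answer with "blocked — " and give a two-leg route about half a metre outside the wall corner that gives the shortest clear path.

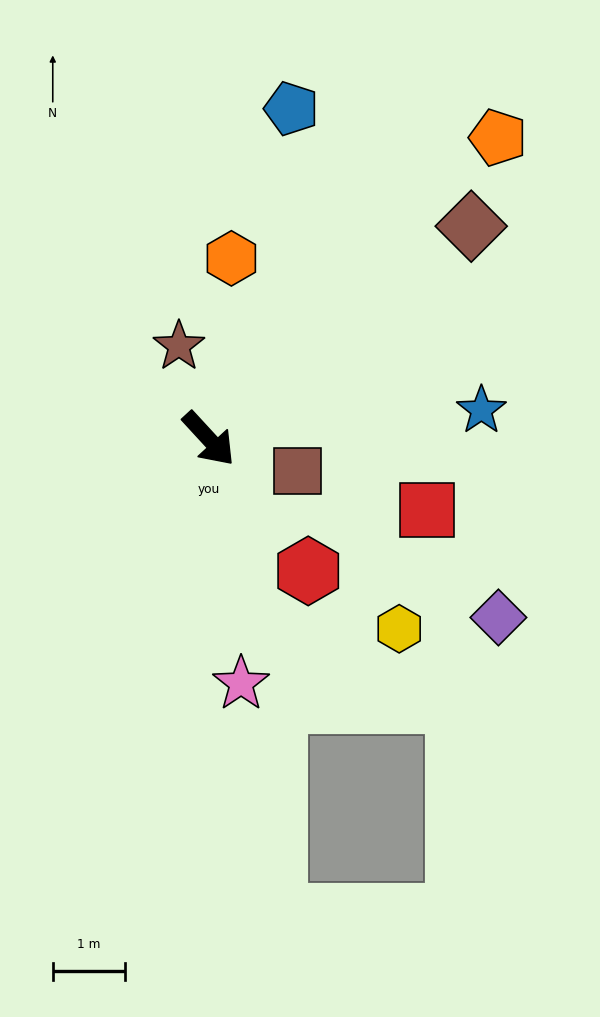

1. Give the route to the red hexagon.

turn right 6°, forward 2.3 m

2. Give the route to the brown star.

turn left 155°, forward 1.4 m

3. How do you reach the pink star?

turn right 35°, forward 3.4 m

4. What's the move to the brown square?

turn left 27°, forward 1.3 m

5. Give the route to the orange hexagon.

turn left 130°, forward 2.5 m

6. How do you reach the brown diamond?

turn left 86°, forward 4.7 m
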